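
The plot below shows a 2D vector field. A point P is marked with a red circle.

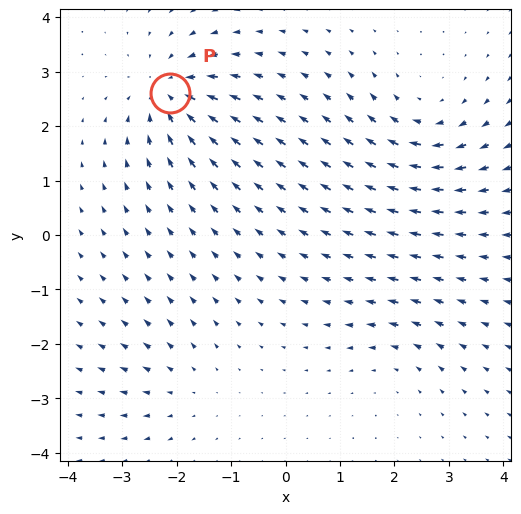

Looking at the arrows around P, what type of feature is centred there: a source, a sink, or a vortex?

sink

At P (-2.1, 2.6) the arrows converge inward. Divergence about -6, curl ≈0 — negative divergence with near-zero curl is a sink.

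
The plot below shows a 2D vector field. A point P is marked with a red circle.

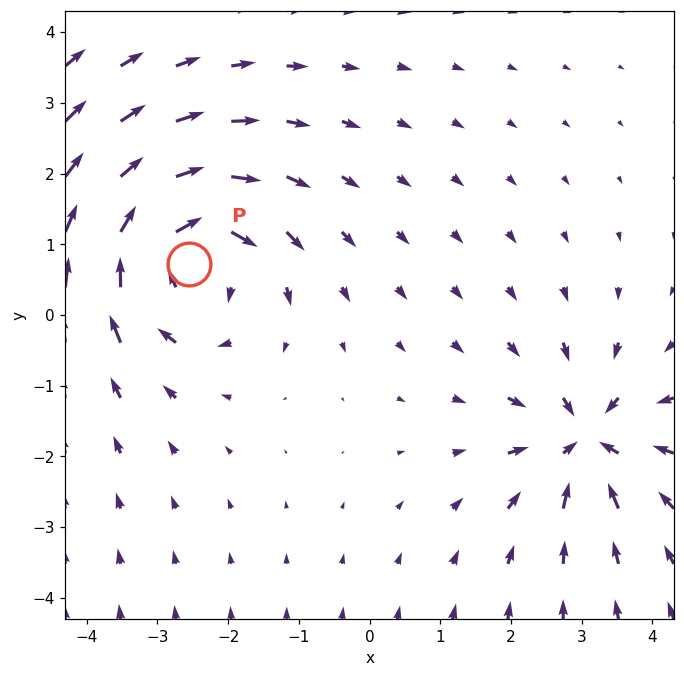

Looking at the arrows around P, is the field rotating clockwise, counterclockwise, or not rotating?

clockwise

Near P at (-2.6, 0.7) the arrows circulate clockwise. The curl (z-component) there is about -4; negative curl means clockwise rotation.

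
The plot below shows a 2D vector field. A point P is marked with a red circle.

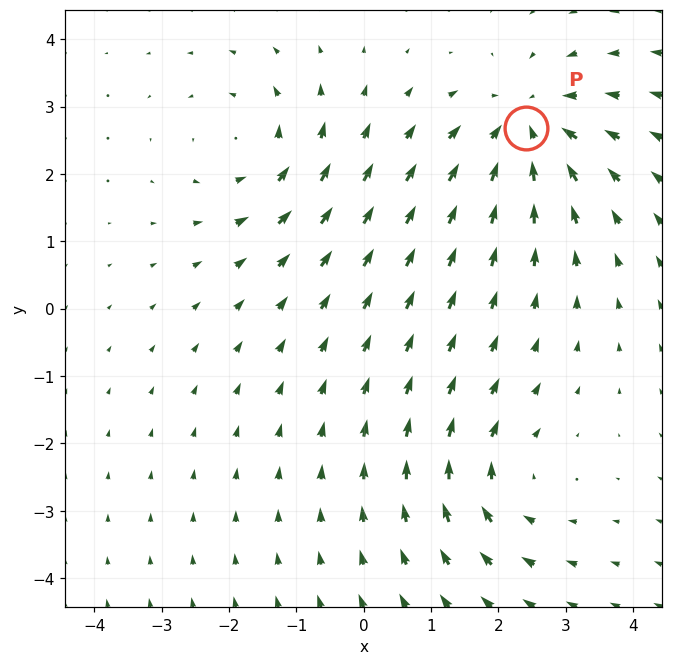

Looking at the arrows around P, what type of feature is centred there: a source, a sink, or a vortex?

sink

At P (2.4, 2.7) the arrows converge inward. Divergence about -5, curl ≈0 — negative divergence with near-zero curl is a sink.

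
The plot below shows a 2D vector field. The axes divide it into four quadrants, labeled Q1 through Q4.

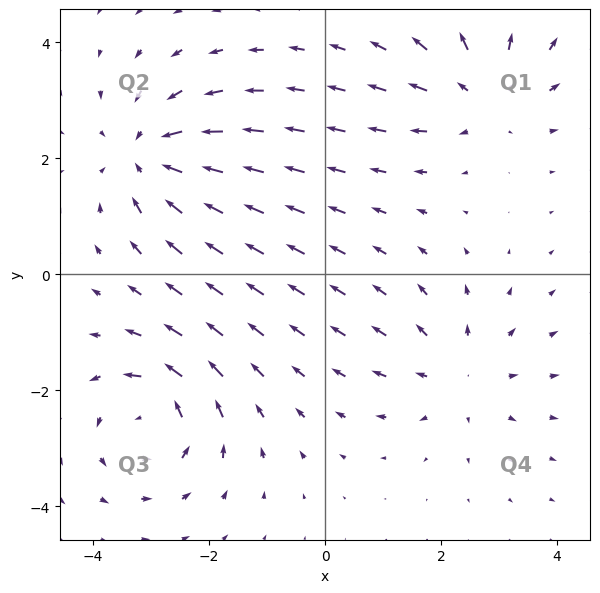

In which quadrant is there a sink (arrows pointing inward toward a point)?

Q2

The sink sits at approximately (-3.0, 2.0), which lies in quadrant Q2. The divergence there is about -5, negative as expected for a sink.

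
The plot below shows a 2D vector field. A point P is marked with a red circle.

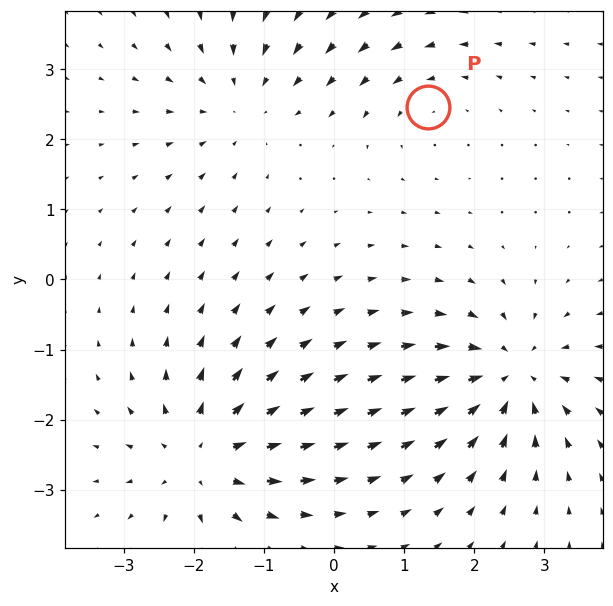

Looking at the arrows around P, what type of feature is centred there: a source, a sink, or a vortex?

vortex

At P (1.3, 2.5) the arrows circulate counterclockwise. Divergence ≈0, curl about +2 — near-zero divergence with nonzero curl is a vortex.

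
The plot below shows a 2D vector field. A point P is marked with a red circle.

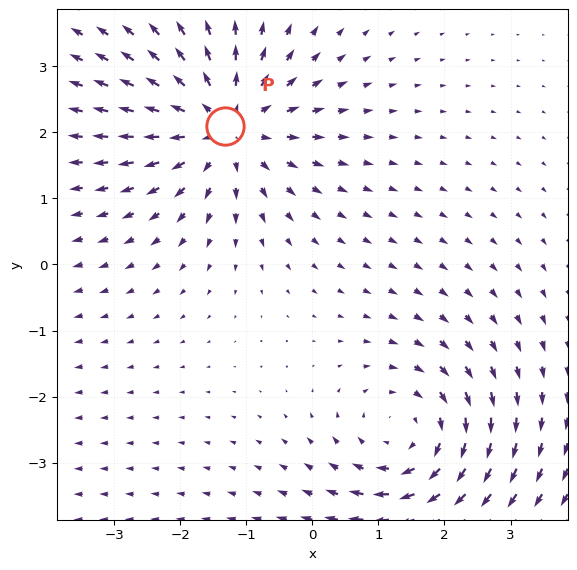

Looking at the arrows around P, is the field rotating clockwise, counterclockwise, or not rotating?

Near P at (-1.3, 2.1) the arrows show no circulation. The curl there is ≈0.

not rotating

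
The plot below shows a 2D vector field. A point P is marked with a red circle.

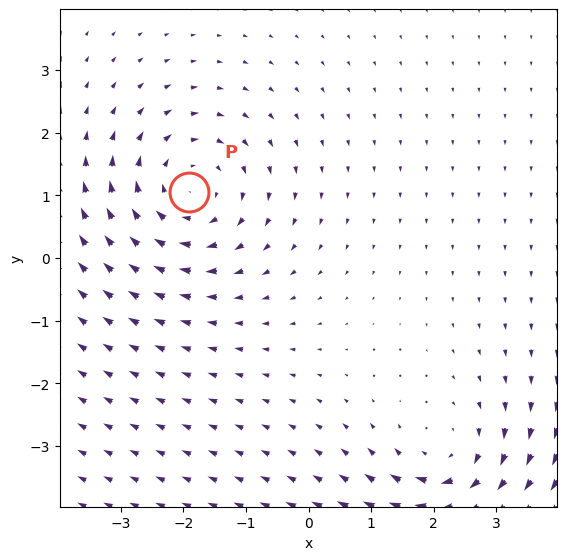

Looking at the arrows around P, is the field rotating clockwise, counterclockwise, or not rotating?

clockwise

Near P at (-1.9, 1.1) the arrows circulate clockwise. The curl (z-component) there is about -4; negative curl means clockwise rotation.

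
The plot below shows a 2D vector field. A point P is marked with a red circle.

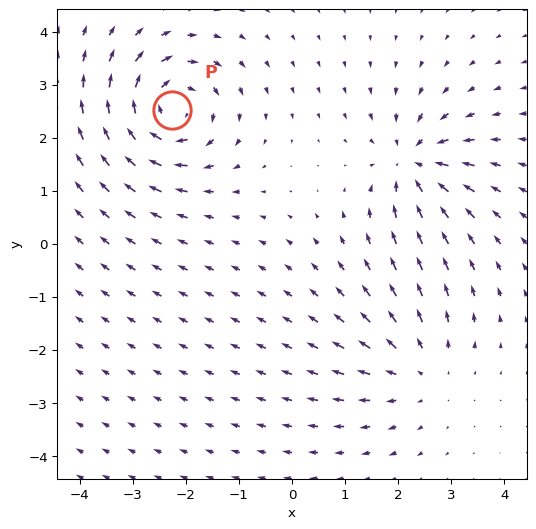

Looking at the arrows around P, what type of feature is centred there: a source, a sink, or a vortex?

vortex

At P (-2.3, 2.5) the arrows circulate clockwise. Divergence ≈0, curl about -5 — near-zero divergence with nonzero curl is a vortex.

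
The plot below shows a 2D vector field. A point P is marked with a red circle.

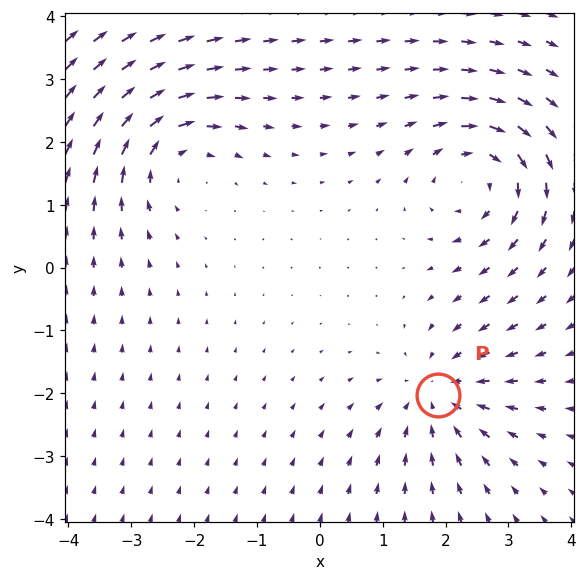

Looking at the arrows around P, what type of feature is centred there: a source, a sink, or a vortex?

sink

At P (1.9, -2.0) the arrows converge inward. Divergence about -4, curl ≈0 — negative divergence with near-zero curl is a sink.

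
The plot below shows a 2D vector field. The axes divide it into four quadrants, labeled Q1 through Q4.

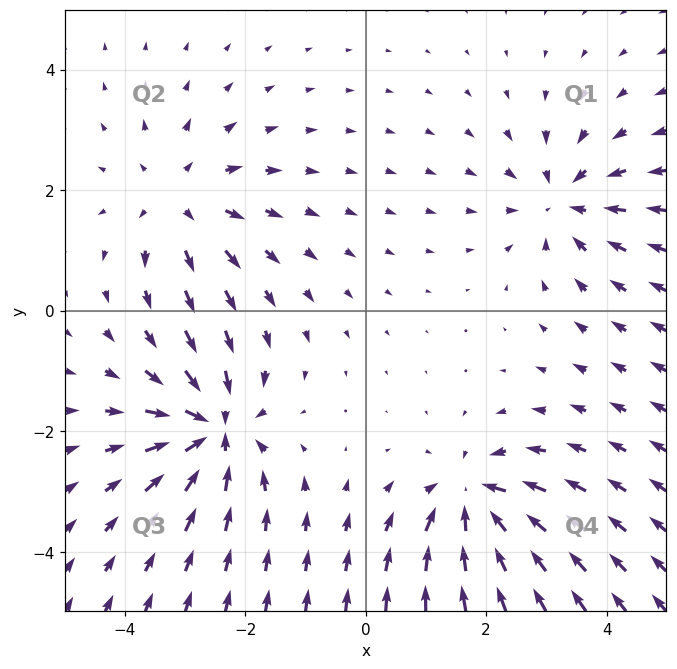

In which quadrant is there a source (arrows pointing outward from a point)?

The source sits at approximately (-3.1, 1.8), which lies in quadrant Q2. The divergence there is about +3, positive as expected for a source.

Q2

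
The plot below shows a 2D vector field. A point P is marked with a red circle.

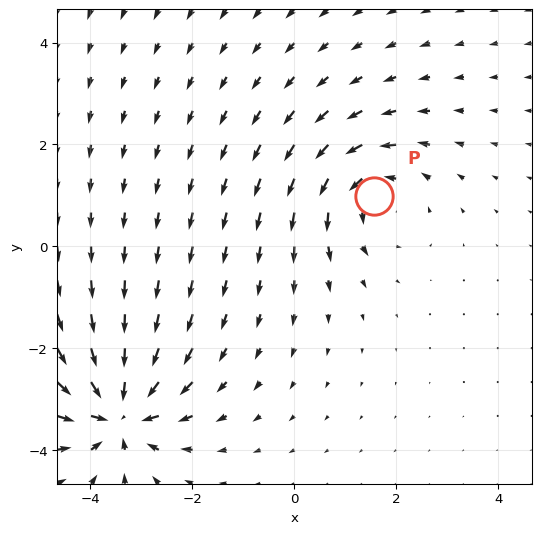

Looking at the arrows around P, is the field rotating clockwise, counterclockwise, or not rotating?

Near P at (1.6, 1.0) the arrows circulate counterclockwise. The curl (z-component) there is about +4; positive curl means counterclockwise rotation.

counterclockwise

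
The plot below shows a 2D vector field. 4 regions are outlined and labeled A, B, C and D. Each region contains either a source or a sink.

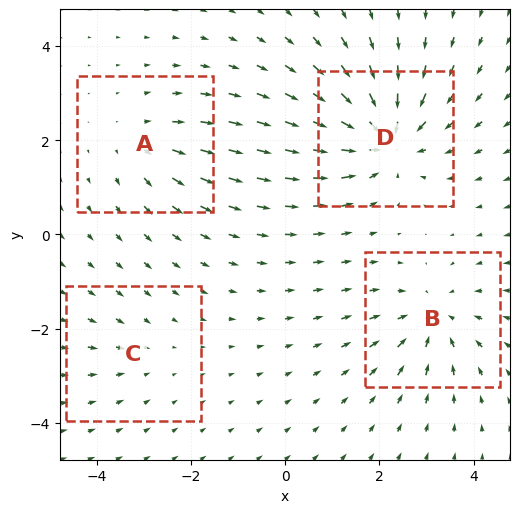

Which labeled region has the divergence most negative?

Divergence at each region's feature centre — A: about +3, B: about -4, C: about -2, D: about -7. Region D is most negative.

D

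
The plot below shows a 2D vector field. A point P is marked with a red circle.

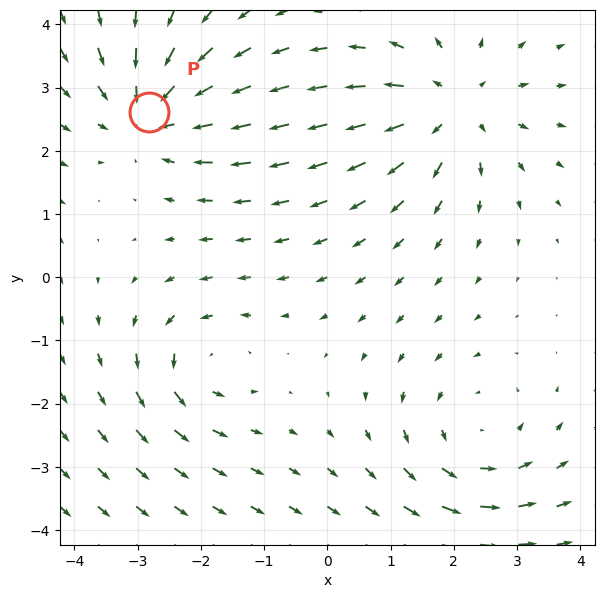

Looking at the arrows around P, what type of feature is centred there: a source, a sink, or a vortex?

At P (-2.8, 2.6) the arrows converge inward. Divergence about -4, curl ≈0 — negative divergence with near-zero curl is a sink.

sink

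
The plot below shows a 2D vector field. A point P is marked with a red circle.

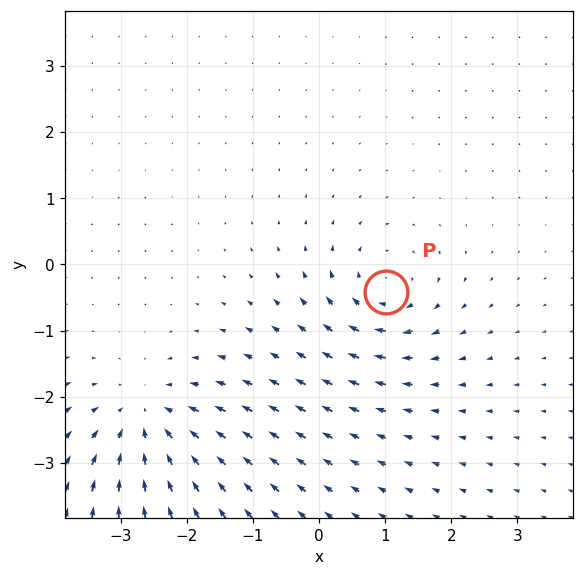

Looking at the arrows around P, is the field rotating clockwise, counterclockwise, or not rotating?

clockwise

Near P at (1.0, -0.4) the arrows circulate clockwise. The curl (z-component) there is about -5; negative curl means clockwise rotation.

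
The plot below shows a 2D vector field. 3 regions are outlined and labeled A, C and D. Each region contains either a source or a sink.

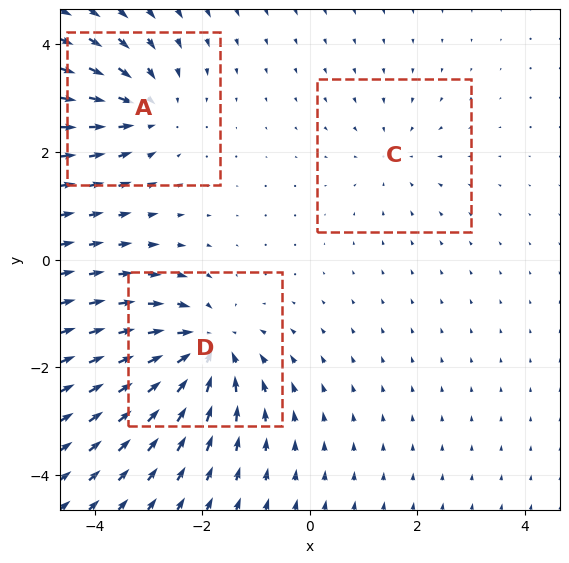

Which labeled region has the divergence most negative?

Divergence at each region's feature centre — A: about -3, C: about -2, D: about -5. Region D is most negative.

D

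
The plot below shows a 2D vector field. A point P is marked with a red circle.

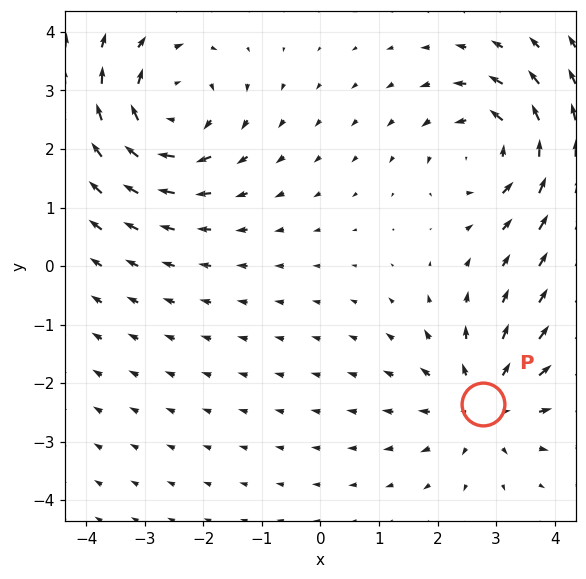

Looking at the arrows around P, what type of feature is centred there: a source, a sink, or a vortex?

source

At P (2.8, -2.4) the arrows spread outward. Divergence about +4, curl ≈0 — positive divergence with near-zero curl is a source.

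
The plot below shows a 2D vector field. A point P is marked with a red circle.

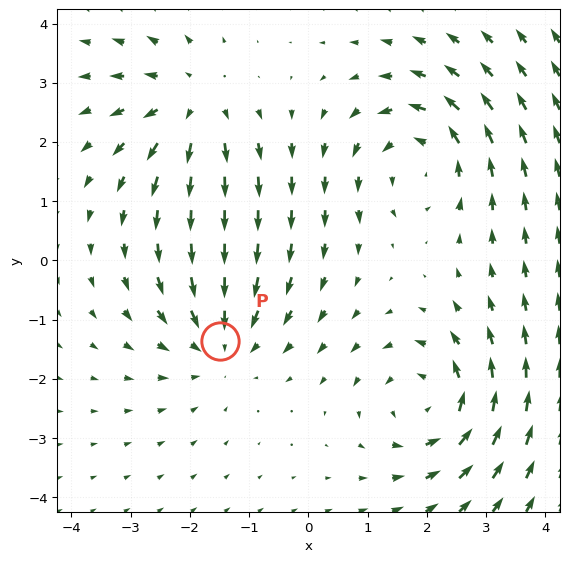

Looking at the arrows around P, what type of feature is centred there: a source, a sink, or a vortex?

At P (-1.5, -1.4) the arrows converge inward. Divergence about -4, curl ≈0 — negative divergence with near-zero curl is a sink.

sink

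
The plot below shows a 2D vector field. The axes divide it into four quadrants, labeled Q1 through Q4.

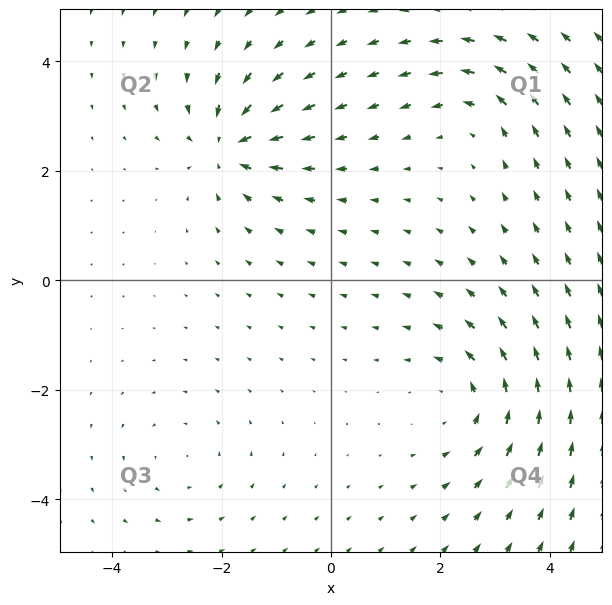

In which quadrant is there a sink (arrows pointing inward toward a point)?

The sink sits at approximately (-1.9, 2.5), which lies in quadrant Q2. The divergence there is about -6, negative as expected for a sink.

Q2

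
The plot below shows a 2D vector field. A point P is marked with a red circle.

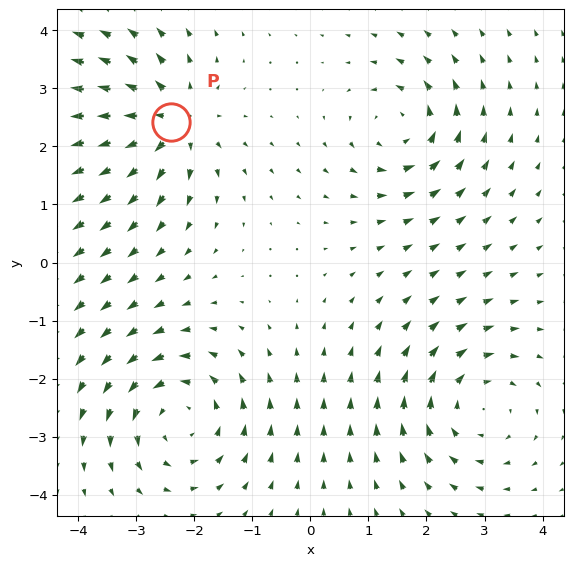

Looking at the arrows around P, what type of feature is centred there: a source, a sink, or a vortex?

At P (-2.4, 2.4) the arrows spread outward. Divergence about +5, curl ≈0 — positive divergence with near-zero curl is a source.

source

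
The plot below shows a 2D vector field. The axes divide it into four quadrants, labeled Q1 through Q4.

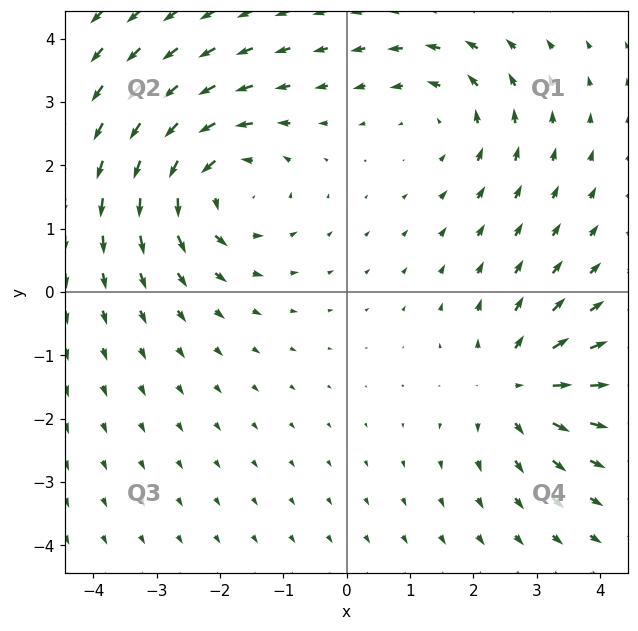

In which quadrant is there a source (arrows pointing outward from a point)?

Q4

The source sits at approximately (2.7, -1.5), which lies in quadrant Q4. The divergence there is about +4, positive as expected for a source.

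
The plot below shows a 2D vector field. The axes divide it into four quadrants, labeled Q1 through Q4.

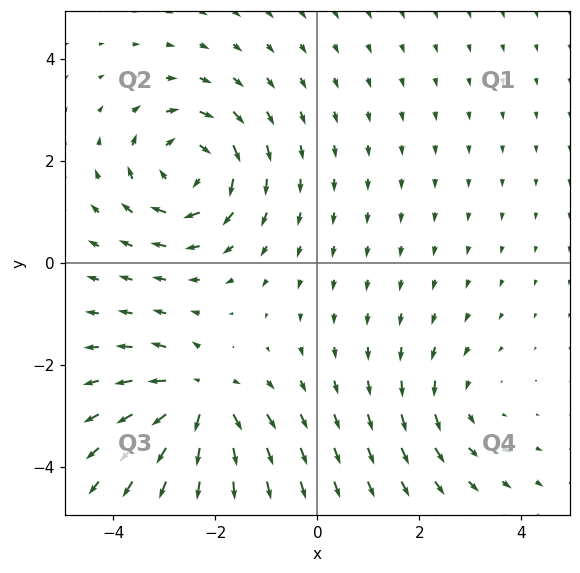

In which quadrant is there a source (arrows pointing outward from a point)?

The source sits at approximately (-2.3, -2.7), which lies in quadrant Q3. The divergence there is about +6, positive as expected for a source.

Q3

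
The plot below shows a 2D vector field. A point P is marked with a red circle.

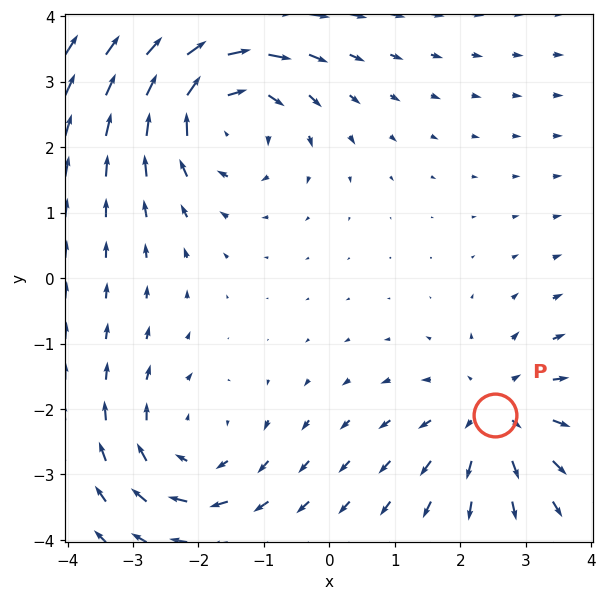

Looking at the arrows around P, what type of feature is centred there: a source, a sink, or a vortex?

source

At P (2.5, -2.1) the arrows spread outward. Divergence about +3, curl ≈0 — positive divergence with near-zero curl is a source.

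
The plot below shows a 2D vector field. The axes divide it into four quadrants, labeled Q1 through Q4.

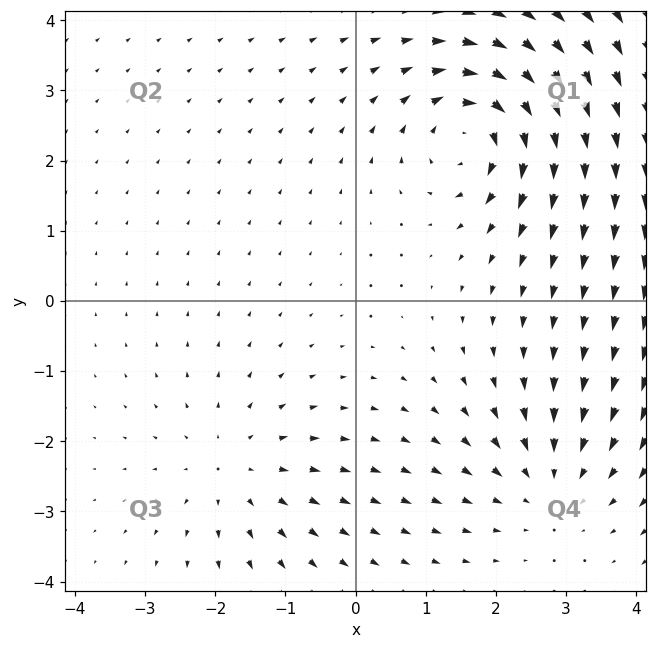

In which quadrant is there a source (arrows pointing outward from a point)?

Q3

The source sits at approximately (-1.7, -2.4), which lies in quadrant Q3. The divergence there is about +3, positive as expected for a source.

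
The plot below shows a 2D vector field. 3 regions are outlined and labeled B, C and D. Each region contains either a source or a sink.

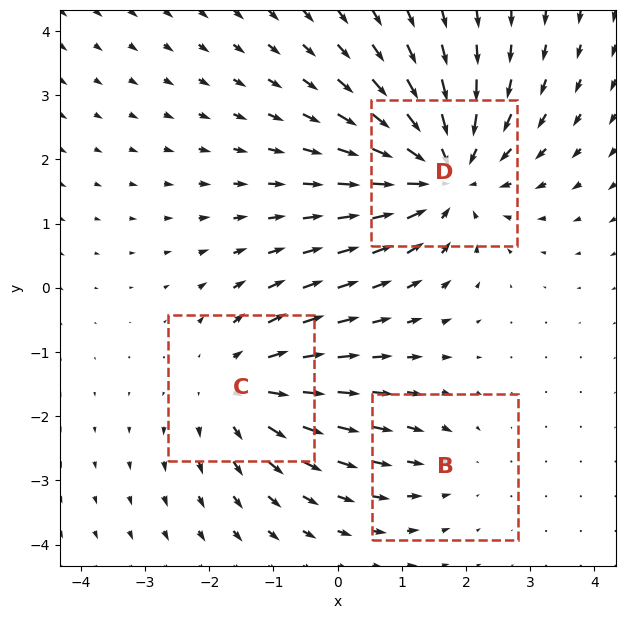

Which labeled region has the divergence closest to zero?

Divergence at each region's feature centre — B: about -2, C: about +3, D: about -4. Region B is closest to zero.

B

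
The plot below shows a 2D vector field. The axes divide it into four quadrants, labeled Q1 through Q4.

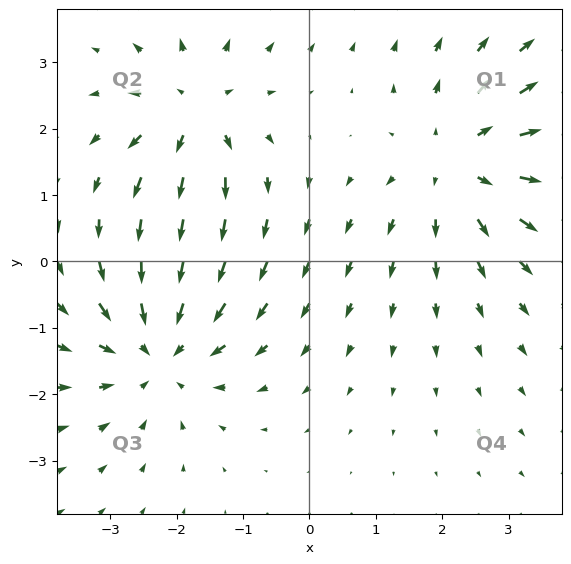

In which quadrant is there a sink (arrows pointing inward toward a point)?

Q3

The sink sits at approximately (-2.3, -1.3), which lies in quadrant Q3. The divergence there is about -4, negative as expected for a sink.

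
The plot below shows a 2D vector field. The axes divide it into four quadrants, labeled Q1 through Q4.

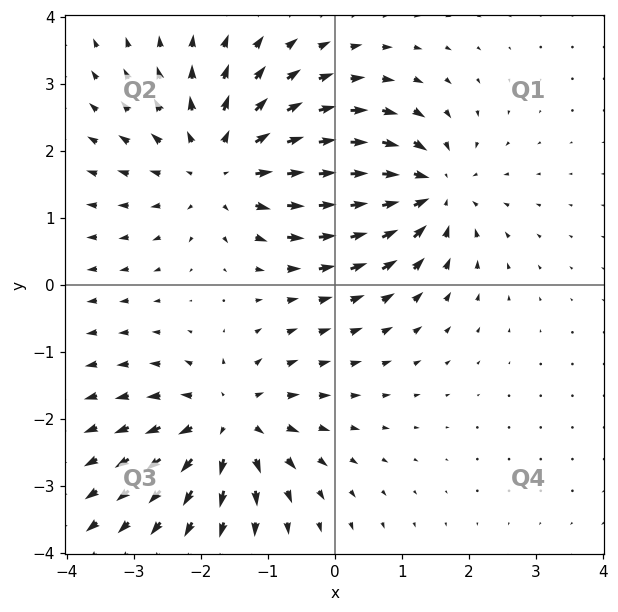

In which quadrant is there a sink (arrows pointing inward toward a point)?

The sink sits at approximately (1.4, 1.4), which lies in quadrant Q1. The divergence there is about -4, negative as expected for a sink.

Q1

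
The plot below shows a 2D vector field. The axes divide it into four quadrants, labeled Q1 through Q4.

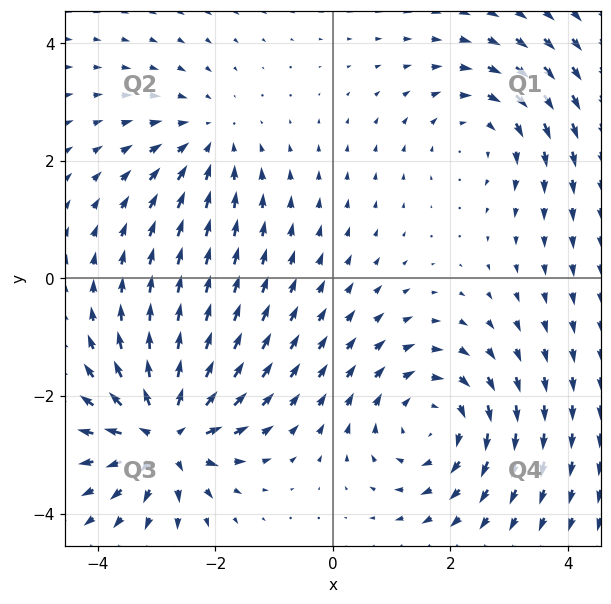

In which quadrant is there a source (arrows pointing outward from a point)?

The source sits at approximately (-2.8, -2.7), which lies in quadrant Q3. The divergence there is about +6, positive as expected for a source.

Q3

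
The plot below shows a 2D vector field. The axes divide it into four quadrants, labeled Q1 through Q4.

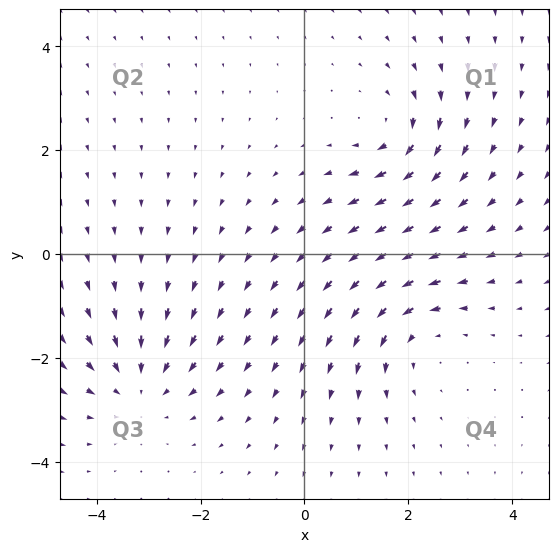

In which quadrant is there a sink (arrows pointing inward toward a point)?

The sink sits at approximately (-3.2, -2.6), which lies in quadrant Q3. The divergence there is about -4, negative as expected for a sink.

Q3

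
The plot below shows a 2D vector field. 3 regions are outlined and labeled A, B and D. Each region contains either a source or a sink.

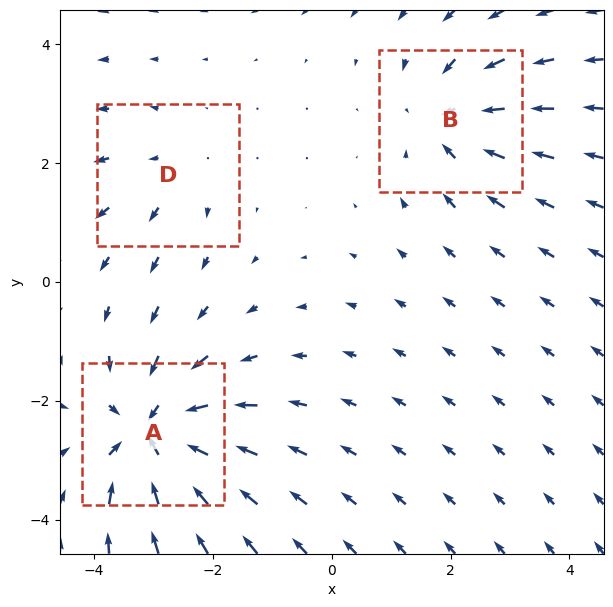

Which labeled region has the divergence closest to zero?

Divergence at each region's feature centre — A: about -6, B: about -4, D: about +2. Region D is closest to zero.

D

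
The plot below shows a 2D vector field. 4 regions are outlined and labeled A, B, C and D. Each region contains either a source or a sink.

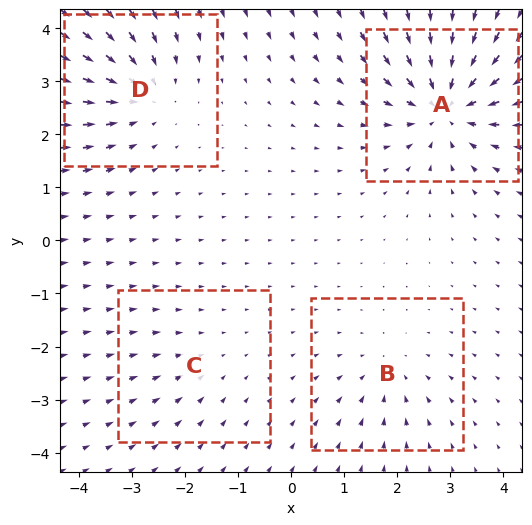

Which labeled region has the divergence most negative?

A

Divergence at each region's feature centre — A: about -8, B: about -3, C: about -2, D: about -5. Region A is most negative.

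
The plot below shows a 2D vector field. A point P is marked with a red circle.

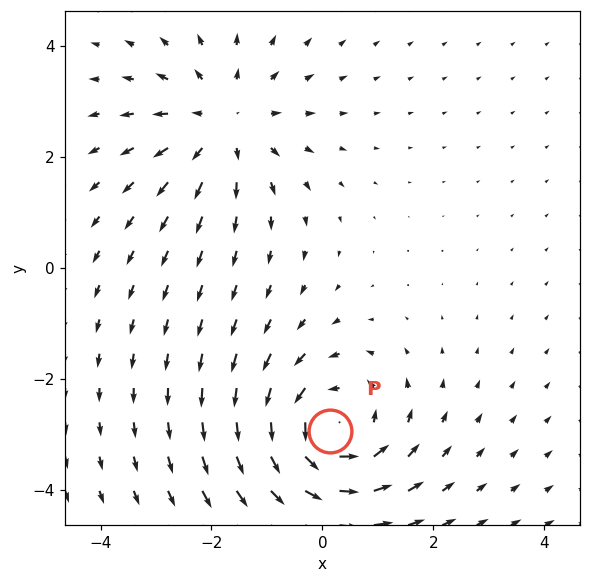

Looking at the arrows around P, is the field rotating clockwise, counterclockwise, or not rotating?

Near P at (0.1, -2.9) the arrows circulate counterclockwise. The curl (z-component) there is about +4; positive curl means counterclockwise rotation.

counterclockwise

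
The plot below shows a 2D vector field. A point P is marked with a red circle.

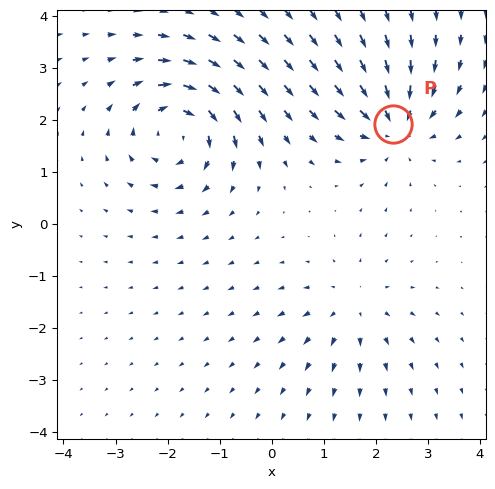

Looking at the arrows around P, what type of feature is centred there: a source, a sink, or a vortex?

At P (2.3, 1.9) the arrows converge inward. Divergence about -5, curl ≈0 — negative divergence with near-zero curl is a sink.

sink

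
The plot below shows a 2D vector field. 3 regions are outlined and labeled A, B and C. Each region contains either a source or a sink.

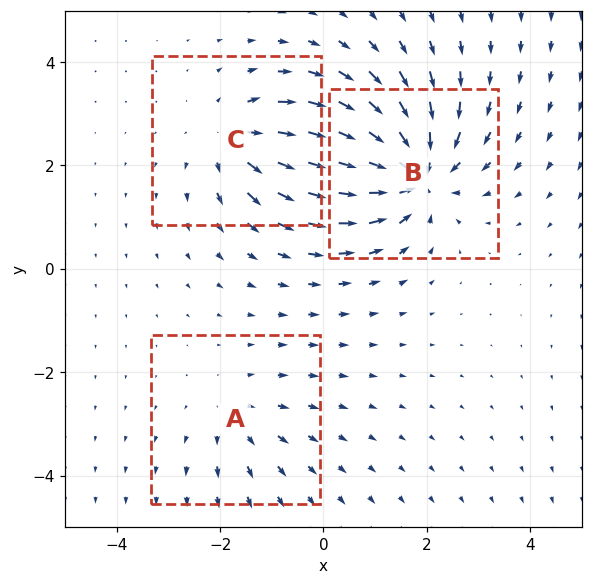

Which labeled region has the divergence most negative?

Divergence at each region's feature centre — A: about +2, B: about -5, C: about +3. Region B is most negative.

B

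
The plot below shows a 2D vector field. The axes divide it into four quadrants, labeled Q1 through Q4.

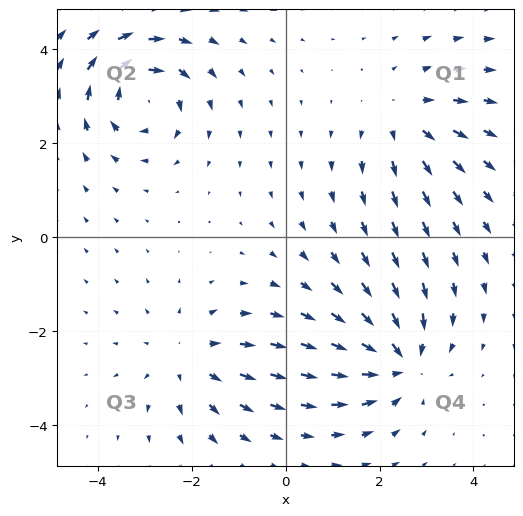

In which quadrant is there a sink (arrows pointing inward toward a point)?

The sink sits at approximately (2.4, -2.6), which lies in quadrant Q4. The divergence there is about -6, negative as expected for a sink.

Q4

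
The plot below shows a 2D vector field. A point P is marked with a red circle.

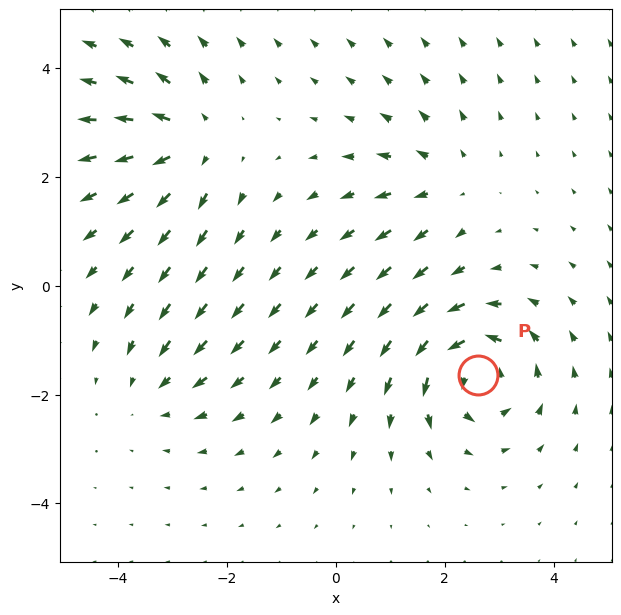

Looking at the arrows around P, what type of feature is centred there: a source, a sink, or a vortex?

At P (2.6, -1.6) the arrows circulate counterclockwise. Divergence ≈0, curl about +6 — near-zero divergence with nonzero curl is a vortex.

vortex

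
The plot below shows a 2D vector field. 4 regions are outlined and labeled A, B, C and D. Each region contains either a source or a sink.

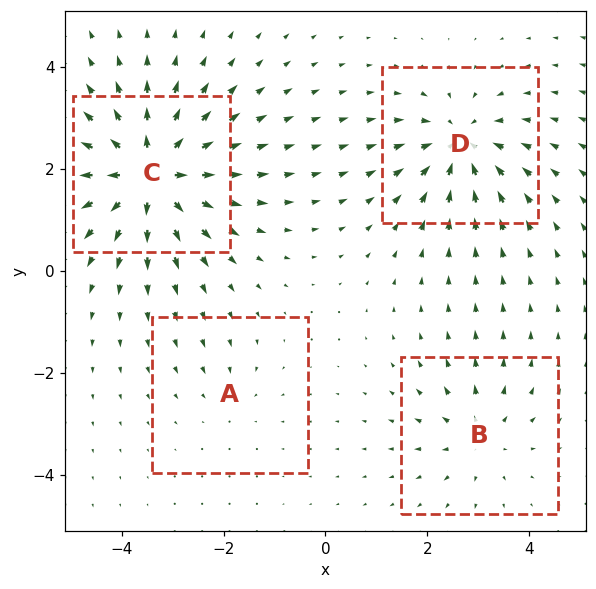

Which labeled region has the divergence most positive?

C

Divergence at each region's feature centre — A: about -2, B: about +4, C: about +8, D: about -6. Region C is most positive.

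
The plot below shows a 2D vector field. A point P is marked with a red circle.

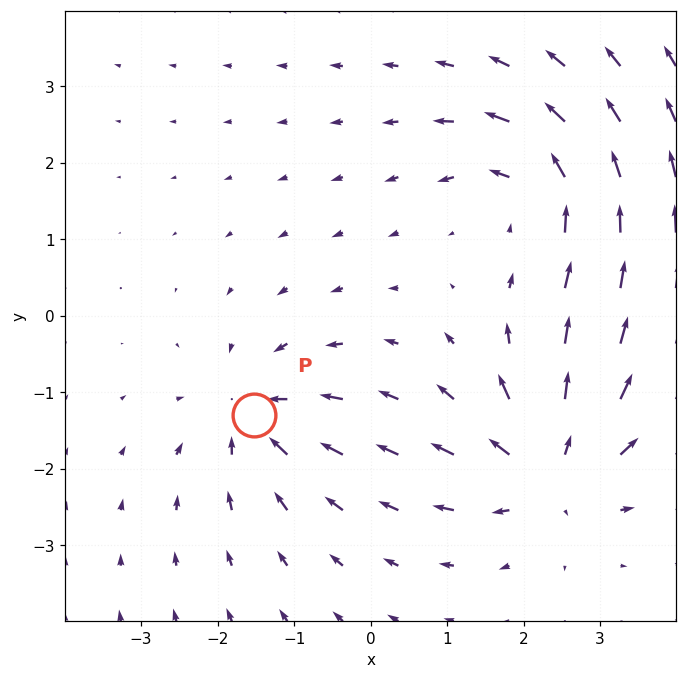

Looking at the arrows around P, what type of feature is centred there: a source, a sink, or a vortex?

At P (-1.5, -1.3) the arrows converge inward. Divergence about -3, curl ≈0 — negative divergence with near-zero curl is a sink.

sink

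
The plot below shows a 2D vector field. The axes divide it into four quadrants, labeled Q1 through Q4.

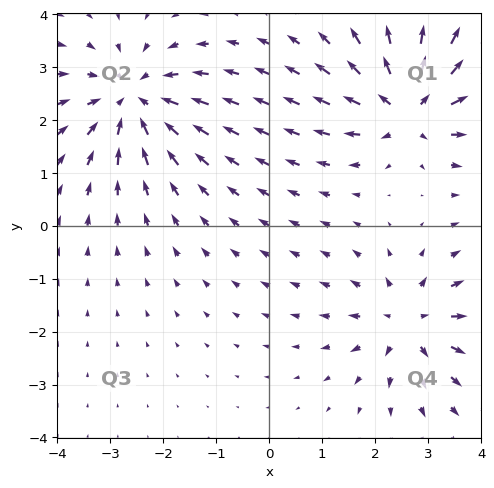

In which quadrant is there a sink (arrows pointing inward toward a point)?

Q2

The sink sits at approximately (-2.6, 2.4), which lies in quadrant Q2. The divergence there is about -5, negative as expected for a sink.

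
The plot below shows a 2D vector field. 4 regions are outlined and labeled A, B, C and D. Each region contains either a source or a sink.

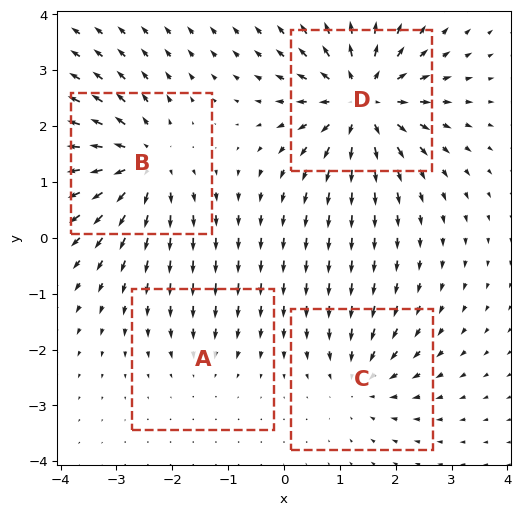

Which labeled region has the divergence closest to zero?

Divergence at each region's feature centre — A: about -2, B: about +6, C: about -4, D: about +8. Region A is closest to zero.

A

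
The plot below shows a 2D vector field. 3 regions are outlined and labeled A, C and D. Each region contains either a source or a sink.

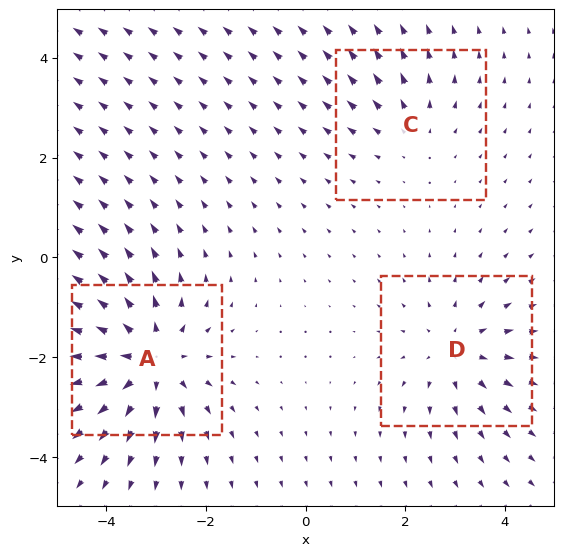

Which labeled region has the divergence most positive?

A

Divergence at each region's feature centre — A: about +5, C: about +2, D: about +3. Region A is most positive.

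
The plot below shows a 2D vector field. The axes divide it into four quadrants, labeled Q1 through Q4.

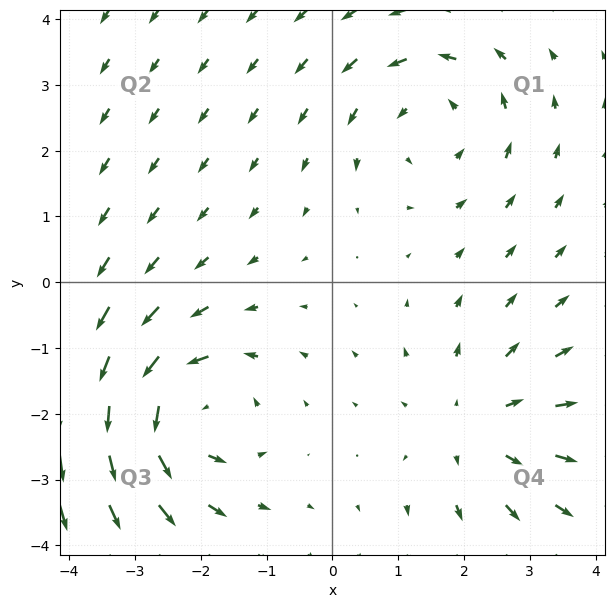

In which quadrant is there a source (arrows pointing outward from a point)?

The source sits at approximately (2.2, -2.2), which lies in quadrant Q4. The divergence there is about +2, positive as expected for a source.

Q4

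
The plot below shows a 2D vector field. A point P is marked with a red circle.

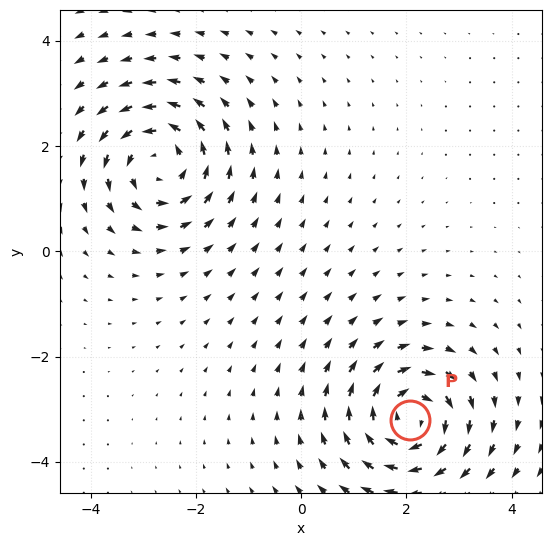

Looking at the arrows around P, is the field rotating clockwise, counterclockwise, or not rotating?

Near P at (2.1, -3.2) the arrows circulate clockwise. The curl (z-component) there is about -7; negative curl means clockwise rotation.

clockwise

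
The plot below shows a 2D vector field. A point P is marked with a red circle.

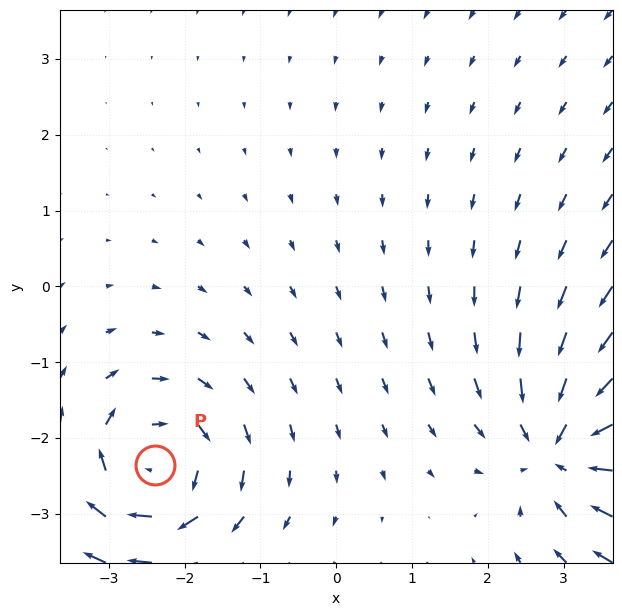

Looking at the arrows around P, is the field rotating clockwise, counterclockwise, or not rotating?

Near P at (-2.4, -2.4) the arrows circulate clockwise. The curl (z-component) there is about -5; negative curl means clockwise rotation.

clockwise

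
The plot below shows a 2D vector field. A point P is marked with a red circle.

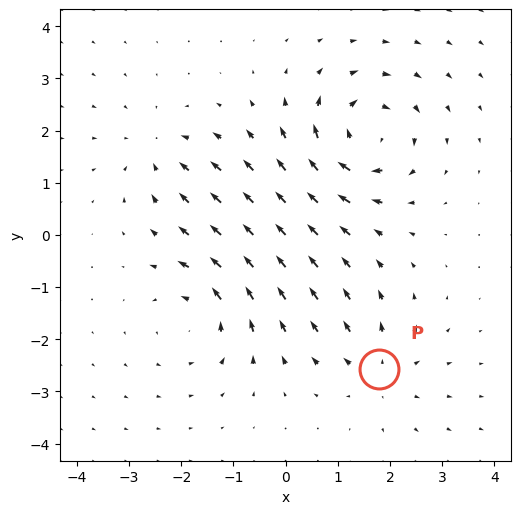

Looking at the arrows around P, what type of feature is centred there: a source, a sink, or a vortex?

At P (1.8, -2.6) the arrows spread outward. Divergence about +4, curl ≈0 — positive divergence with near-zero curl is a source.

source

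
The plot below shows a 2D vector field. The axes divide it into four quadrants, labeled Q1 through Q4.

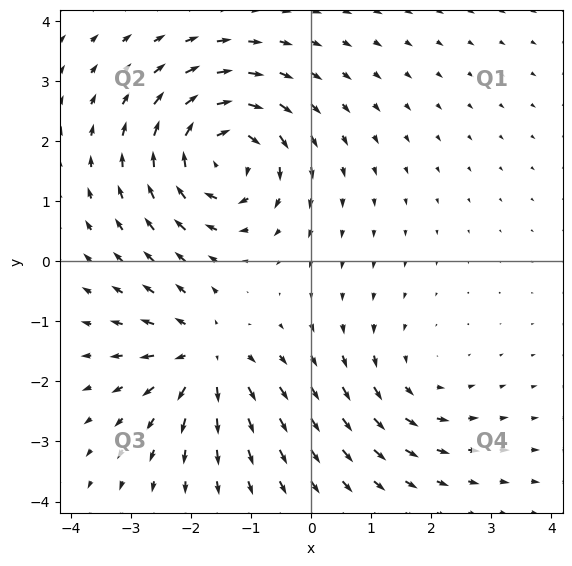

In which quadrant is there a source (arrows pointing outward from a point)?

Q3

The source sits at approximately (-1.8, -1.6), which lies in quadrant Q3. The divergence there is about +4, positive as expected for a source.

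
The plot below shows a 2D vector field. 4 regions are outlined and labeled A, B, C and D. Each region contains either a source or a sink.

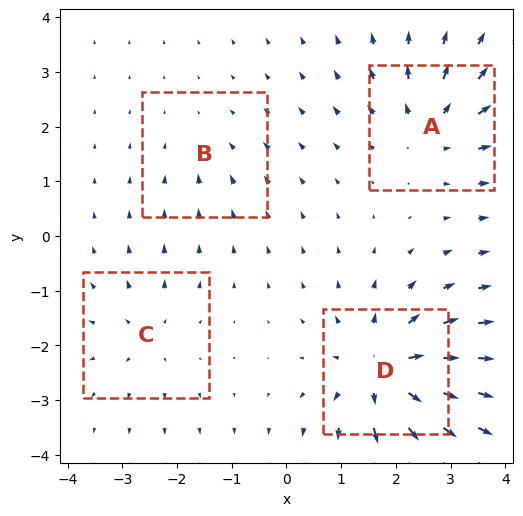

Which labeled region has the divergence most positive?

D

Divergence at each region's feature centre — A: about +5, B: about -2, C: about +4, D: about +8. Region D is most positive.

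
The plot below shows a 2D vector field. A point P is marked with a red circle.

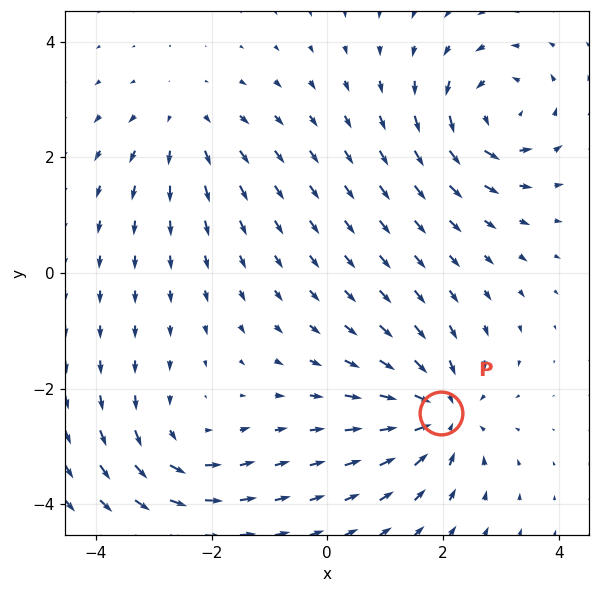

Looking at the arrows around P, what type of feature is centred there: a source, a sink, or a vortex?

At P (2.0, -2.4) the arrows converge inward. Divergence about -5, curl ≈0 — negative divergence with near-zero curl is a sink.

sink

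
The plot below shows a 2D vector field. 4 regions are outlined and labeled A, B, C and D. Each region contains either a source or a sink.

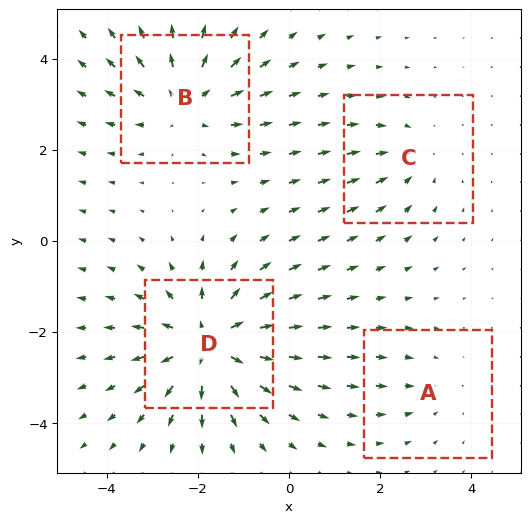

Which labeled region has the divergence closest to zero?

A

Divergence at each region's feature centre — A: about -2, B: about +5, C: about -3, D: about +6. Region A is closest to zero.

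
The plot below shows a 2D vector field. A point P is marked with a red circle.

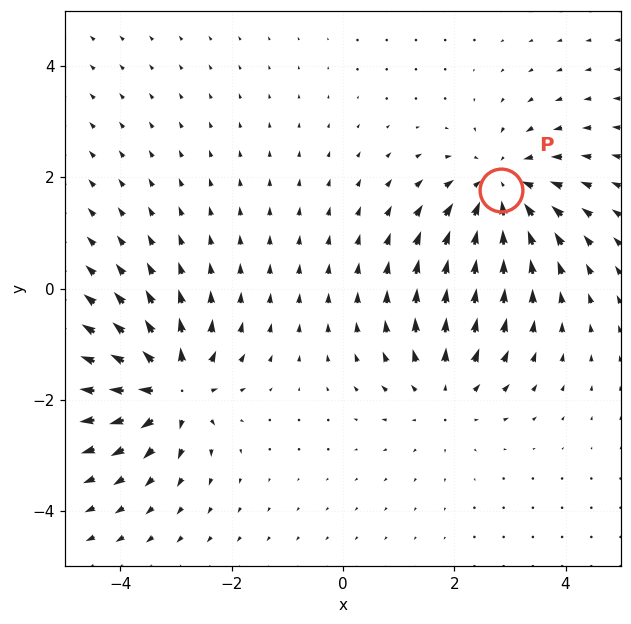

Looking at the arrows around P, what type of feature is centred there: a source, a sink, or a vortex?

At P (2.8, 1.8) the arrows converge inward. Divergence about -4, curl ≈0 — negative divergence with near-zero curl is a sink.

sink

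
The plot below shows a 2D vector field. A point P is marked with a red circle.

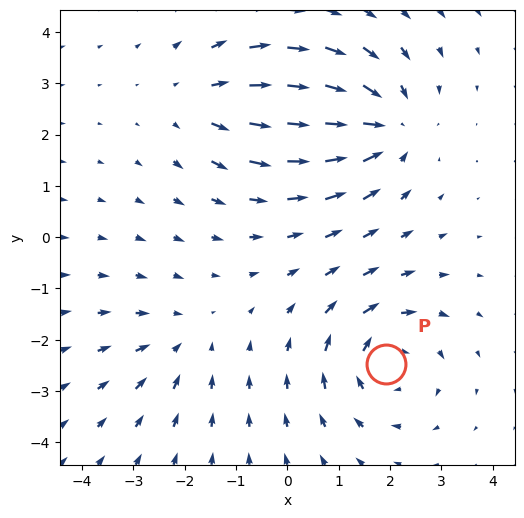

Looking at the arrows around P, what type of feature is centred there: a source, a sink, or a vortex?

vortex

At P (1.9, -2.5) the arrows circulate clockwise. Divergence ≈0, curl about -4 — near-zero divergence with nonzero curl is a vortex.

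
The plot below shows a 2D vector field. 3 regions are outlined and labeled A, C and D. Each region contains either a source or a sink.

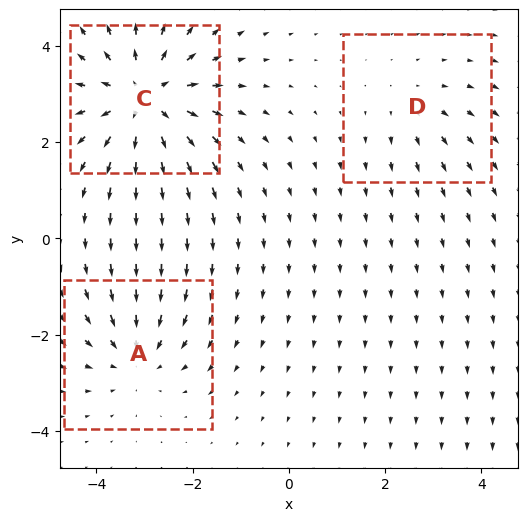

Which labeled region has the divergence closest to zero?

Divergence at each region's feature centre — A: about -3, C: about +5, D: about +2. Region D is closest to zero.

D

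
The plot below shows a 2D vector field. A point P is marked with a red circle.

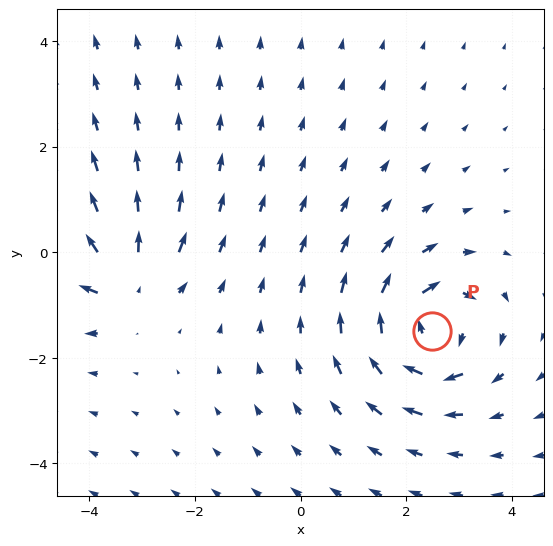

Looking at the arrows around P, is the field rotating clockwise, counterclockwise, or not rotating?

Near P at (2.5, -1.5) the arrows circulate clockwise. The curl (z-component) there is about -6; negative curl means clockwise rotation.

clockwise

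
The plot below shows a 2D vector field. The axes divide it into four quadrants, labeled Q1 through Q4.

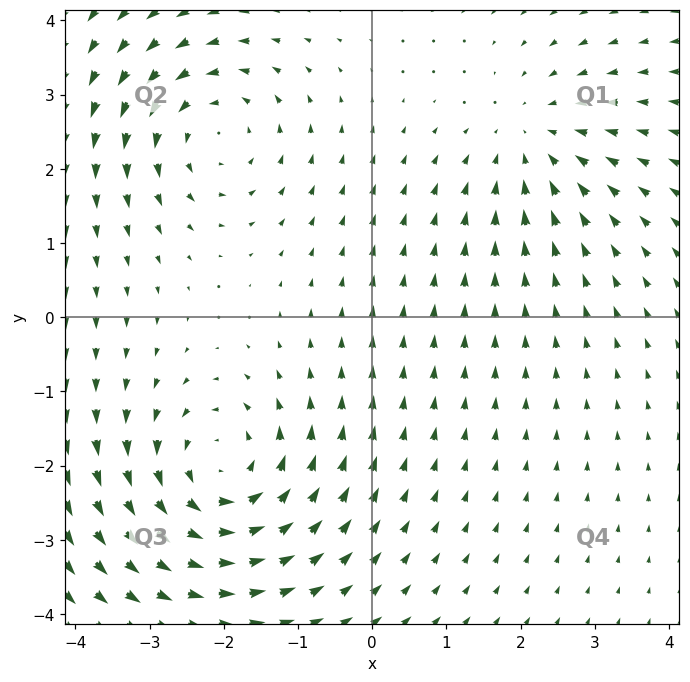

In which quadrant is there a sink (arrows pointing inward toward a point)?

The sink sits at approximately (2.2, 2.4), which lies in quadrant Q1. The divergence there is about -2, negative as expected for a sink.

Q1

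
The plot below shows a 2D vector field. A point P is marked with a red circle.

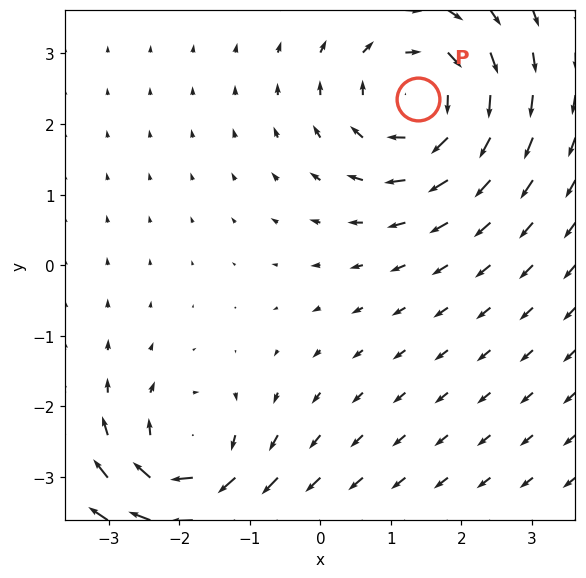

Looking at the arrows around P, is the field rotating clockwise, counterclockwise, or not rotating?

clockwise

Near P at (1.4, 2.4) the arrows circulate clockwise. The curl (z-component) there is about -4; negative curl means clockwise rotation.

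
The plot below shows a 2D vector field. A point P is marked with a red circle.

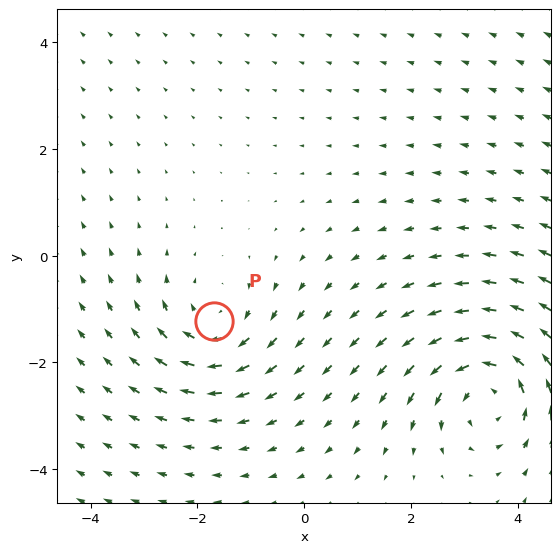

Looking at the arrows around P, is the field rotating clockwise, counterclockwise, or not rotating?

clockwise

Near P at (-1.7, -1.2) the arrows circulate clockwise. The curl (z-component) there is about -3; negative curl means clockwise rotation.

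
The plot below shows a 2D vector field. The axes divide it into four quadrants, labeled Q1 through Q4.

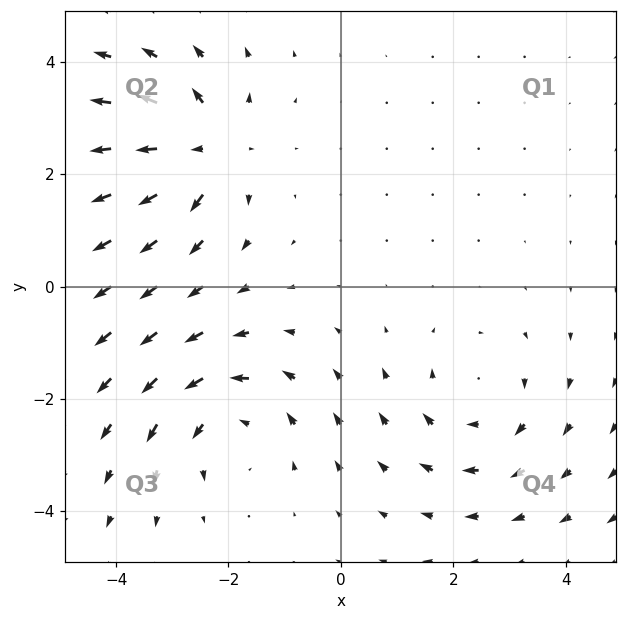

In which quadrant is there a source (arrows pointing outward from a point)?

The source sits at approximately (-2.4, 2.5), which lies in quadrant Q2. The divergence there is about +5, positive as expected for a source.

Q2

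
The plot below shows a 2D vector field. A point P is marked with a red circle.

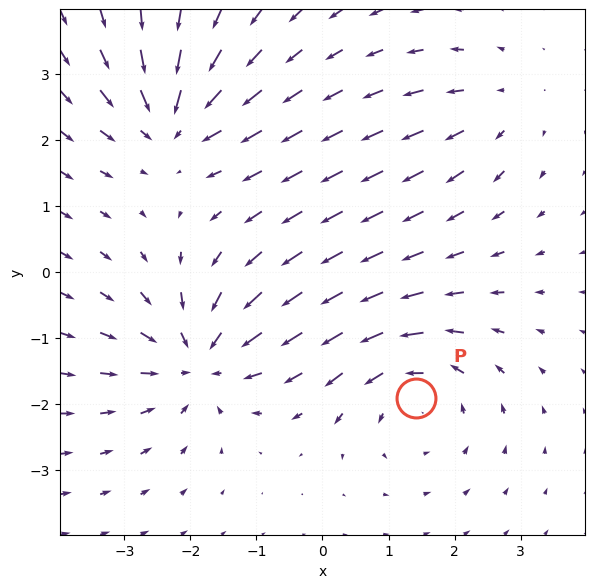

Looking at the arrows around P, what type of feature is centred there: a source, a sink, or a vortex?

At P (1.4, -1.9) the arrows circulate counterclockwise. Divergence ≈0, curl about +4 — near-zero divergence with nonzero curl is a vortex.

vortex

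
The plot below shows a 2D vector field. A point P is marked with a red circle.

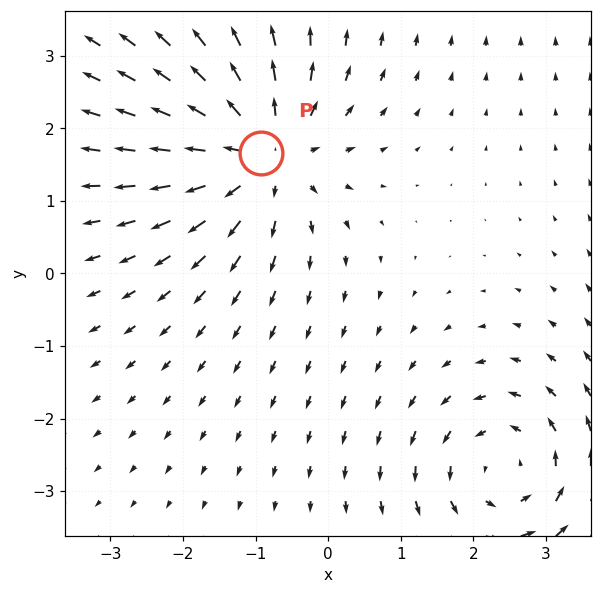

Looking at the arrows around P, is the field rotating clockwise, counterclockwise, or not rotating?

not rotating

Near P at (-0.9, 1.7) the arrows show no circulation. The curl there is ≈0.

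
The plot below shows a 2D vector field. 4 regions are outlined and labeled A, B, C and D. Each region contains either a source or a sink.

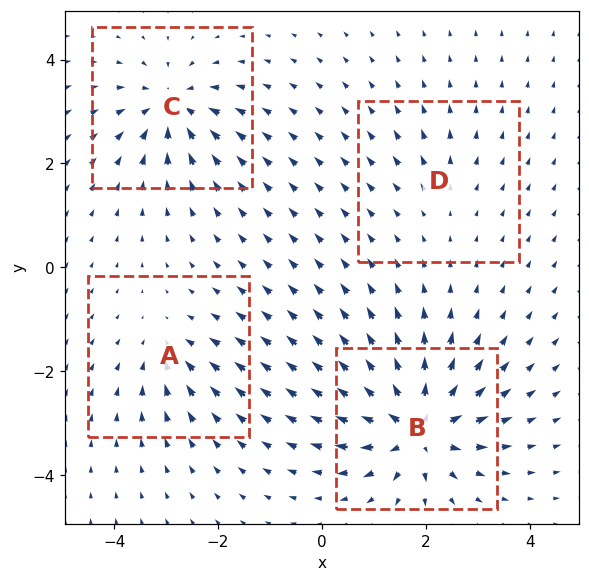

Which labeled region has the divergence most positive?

Divergence at each region's feature centre — A: about -4, B: about +9, C: about -6, D: about +2. Region B is most positive.

B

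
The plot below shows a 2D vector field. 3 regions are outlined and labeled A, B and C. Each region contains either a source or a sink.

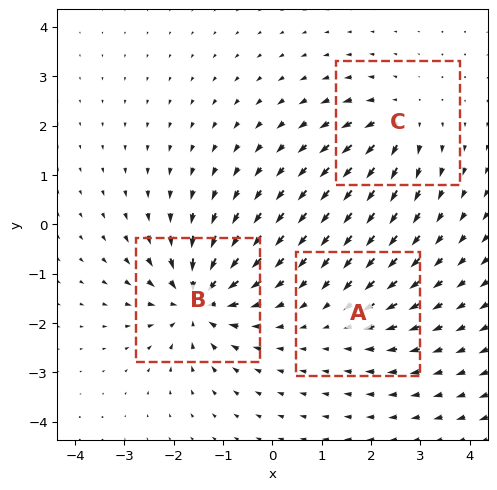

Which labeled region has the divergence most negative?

B

Divergence at each region's feature centre — A: about -2, B: about -6, C: about +4. Region B is most negative.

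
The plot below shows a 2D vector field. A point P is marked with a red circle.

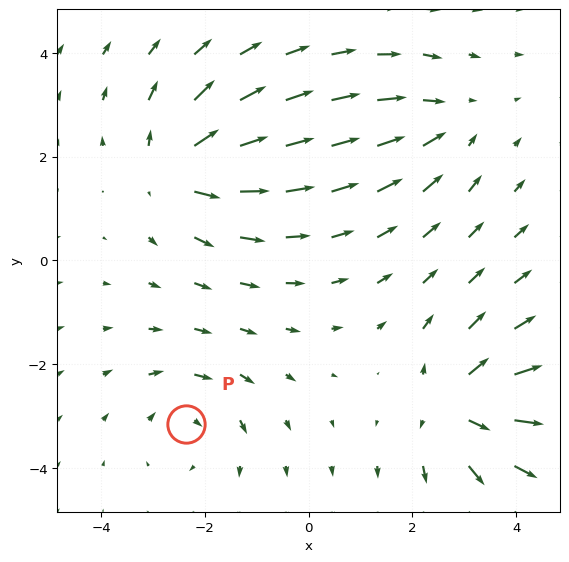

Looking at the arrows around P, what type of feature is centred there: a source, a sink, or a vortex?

vortex

At P (-2.4, -3.2) the arrows circulate clockwise. Divergence ≈0, curl about -3 — near-zero divergence with nonzero curl is a vortex.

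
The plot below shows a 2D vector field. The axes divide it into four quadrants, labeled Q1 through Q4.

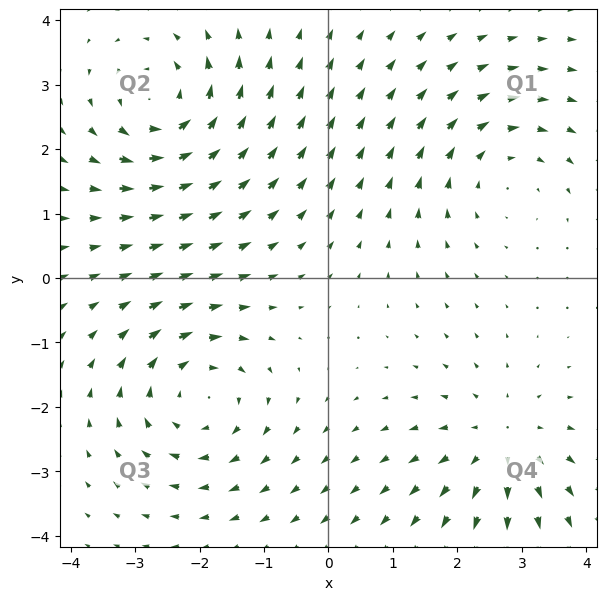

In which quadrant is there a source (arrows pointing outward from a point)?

Q4

The source sits at approximately (2.7, -2.6), which lies in quadrant Q4. The divergence there is about +3, positive as expected for a source.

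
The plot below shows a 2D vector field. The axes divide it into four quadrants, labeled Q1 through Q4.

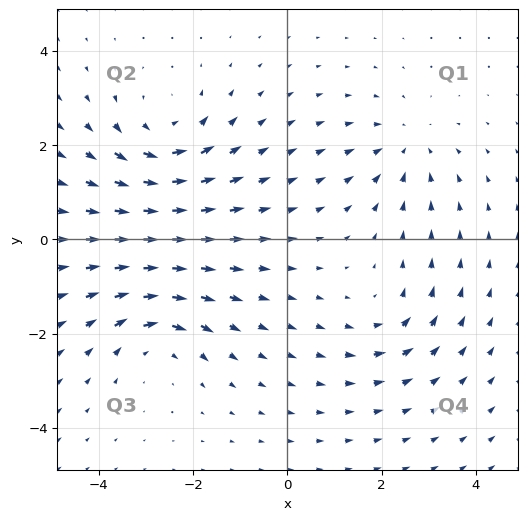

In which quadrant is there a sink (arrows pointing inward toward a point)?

The sink sits at approximately (2.5, 2.0), which lies in quadrant Q1. The divergence there is about -3, negative as expected for a sink.

Q1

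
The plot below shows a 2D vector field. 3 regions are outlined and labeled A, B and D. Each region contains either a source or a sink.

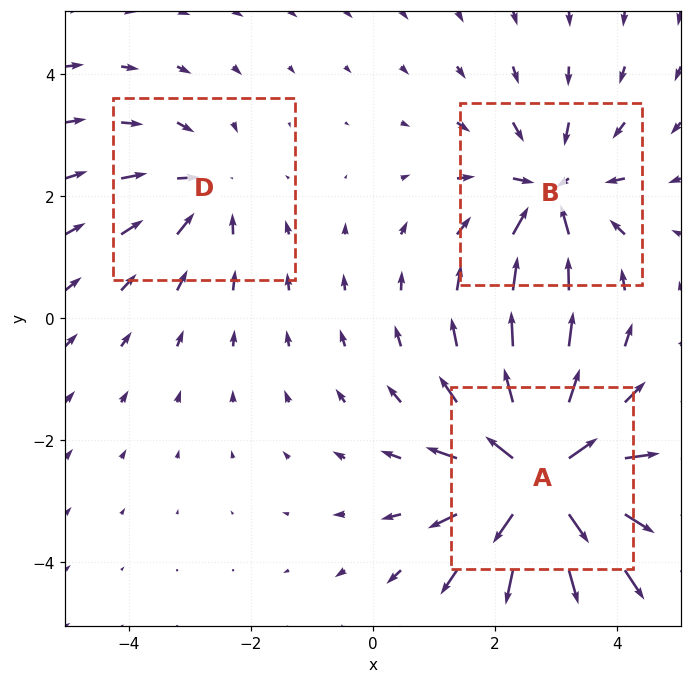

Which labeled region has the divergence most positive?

A

Divergence at each region's feature centre — A: about +5, B: about -3, D: about -2. Region A is most positive.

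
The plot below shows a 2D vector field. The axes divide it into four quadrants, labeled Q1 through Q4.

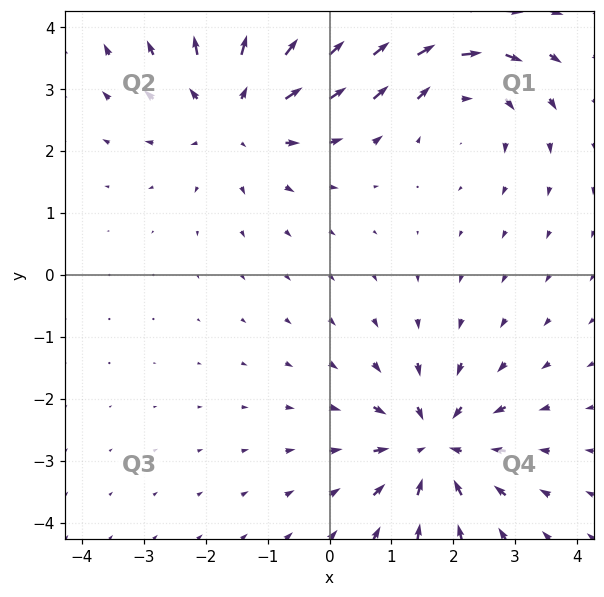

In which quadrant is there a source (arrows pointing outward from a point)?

Q2

The source sits at approximately (-1.5, 2.7), which lies in quadrant Q2. The divergence there is about +4, positive as expected for a source.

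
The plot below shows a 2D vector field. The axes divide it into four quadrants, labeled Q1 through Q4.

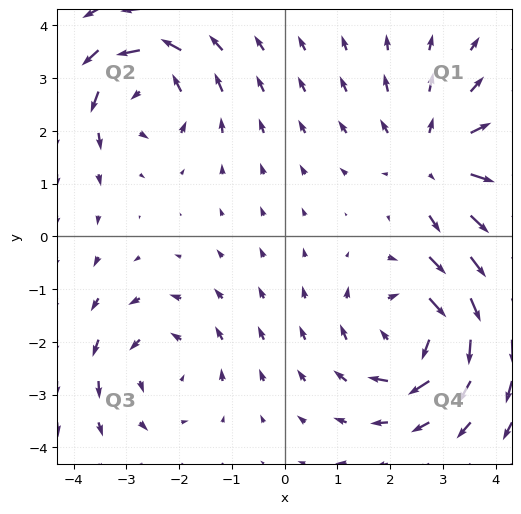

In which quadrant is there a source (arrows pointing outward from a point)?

The source sits at approximately (2.9, 1.4), which lies in quadrant Q1. The divergence there is about +4, positive as expected for a source.

Q1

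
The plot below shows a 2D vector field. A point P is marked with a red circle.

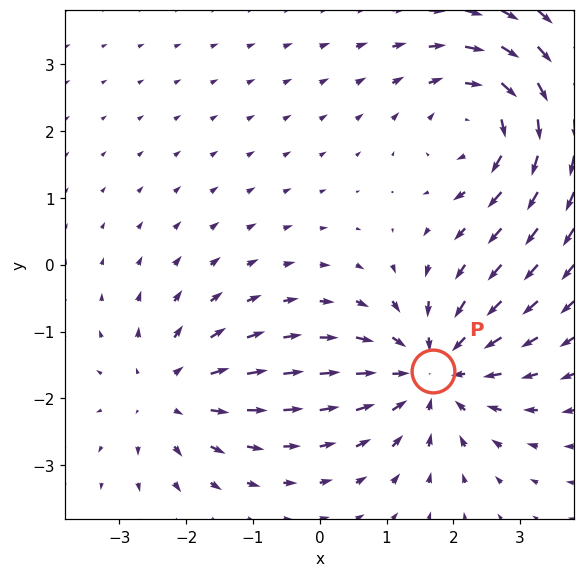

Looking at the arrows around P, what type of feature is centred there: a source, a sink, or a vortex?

At P (1.7, -1.6) the arrows converge inward. Divergence about -4, curl ≈0 — negative divergence with near-zero curl is a sink.

sink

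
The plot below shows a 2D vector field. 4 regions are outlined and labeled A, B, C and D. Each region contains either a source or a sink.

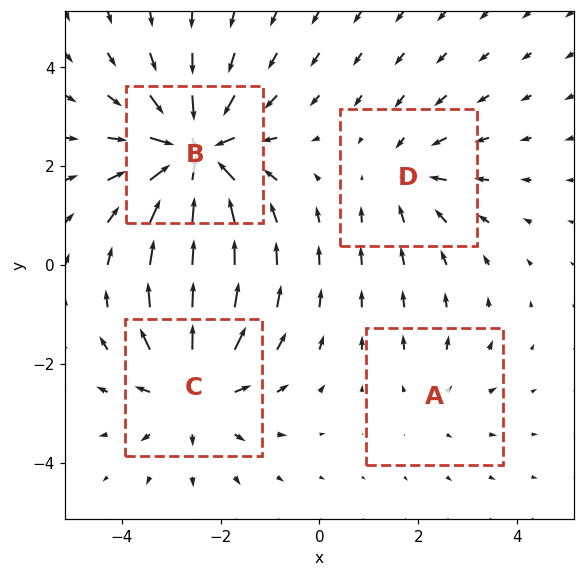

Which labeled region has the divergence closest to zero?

Divergence at each region's feature centre — A: about +2, B: about -7, C: about +5, D: about -3. Region A is closest to zero.

A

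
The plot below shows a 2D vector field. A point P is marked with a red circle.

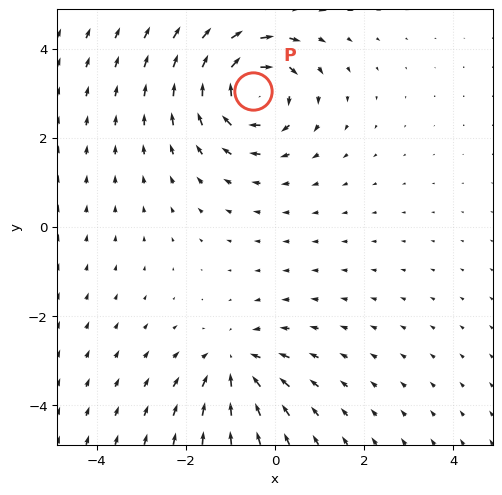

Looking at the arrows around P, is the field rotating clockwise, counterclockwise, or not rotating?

Near P at (-0.5, 3.1) the arrows circulate clockwise. The curl (z-component) there is about -5; negative curl means clockwise rotation.

clockwise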